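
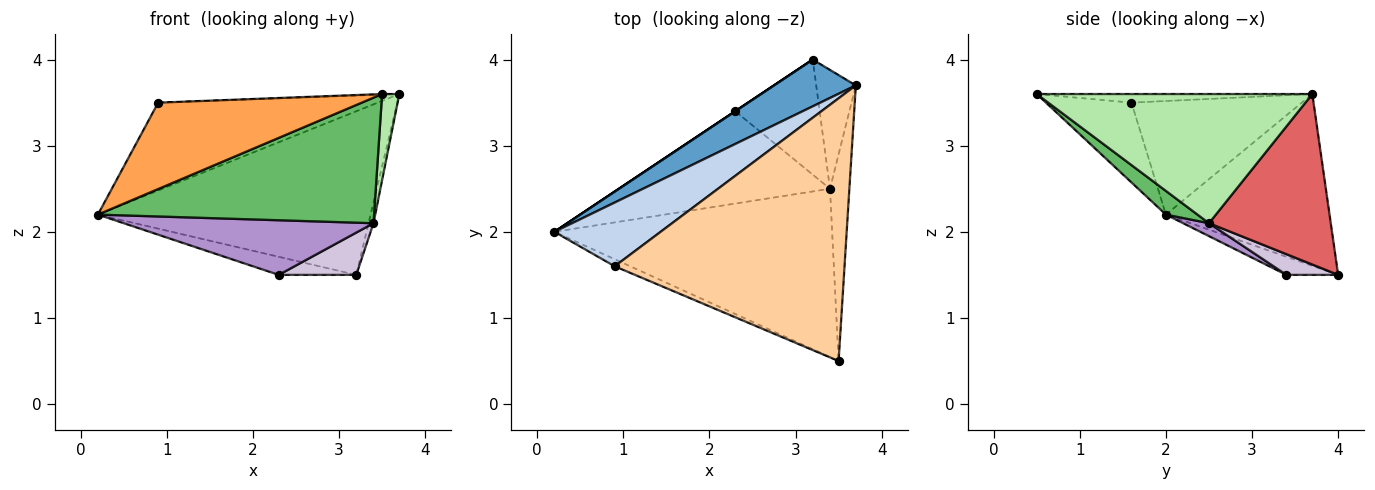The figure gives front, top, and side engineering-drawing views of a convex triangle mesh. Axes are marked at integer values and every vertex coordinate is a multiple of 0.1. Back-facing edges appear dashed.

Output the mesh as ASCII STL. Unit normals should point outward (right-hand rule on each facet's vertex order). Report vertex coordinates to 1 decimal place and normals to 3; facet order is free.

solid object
 facet normal -0.500 0.833 0.238
  outer loop
   vertex 3.2 4.0 1.5
   vertex 0.2 2.0 2.2
   vertex 3.7 3.7 3.6
  endloop
 endfacet
 facet normal -0.532 0.685 0.497
  outer loop
   vertex 0.9 1.6 3.5
   vertex 3.7 3.7 3.6
   vertex 0.2 2.0 2.2
  endloop
 endfacet
 facet normal -0.386 -0.919 -0.075
  outer loop
   vertex 0.9 1.6 3.5
   vertex 0.2 2.0 2.2
   vertex 3.5 0.5 3.6
  endloop
 endfacet
 facet normal -0.037 0.002 0.999
  outer loop
   vertex 0.9 1.6 3.5
   vertex 3.5 0.5 3.6
   vertex 3.7 3.7 3.6
  endloop
 endfacet
 facet normal 0.068 -0.596 -0.800
  outer loop
   vertex 3.4 2.5 2.1
   vertex 3.5 0.5 3.6
   vertex 0.2 2.0 2.2
  endloop
 endfacet
 facet normal 0.987 -0.062 -0.148
  outer loop
   vertex 3.4 2.5 2.1
   vertex 3.7 3.7 3.6
   vertex 3.5 0.5 3.6
  endloop
 endfacet
 facet normal 0.973 0.039 -0.226
  outer loop
   vertex 3.4 2.5 2.1
   vertex 3.2 4.0 1.5
   vertex 3.7 3.7 3.6
  endloop
 endfacet
 facet normal -0.555 0.832 0.000
  outer loop
   vertex 2.3 3.4 1.5
   vertex 0.2 2.0 2.2
   vertex 3.2 4.0 1.5
  endloop
 endfacet
 facet normal 0.053 -0.509 -0.859
  outer loop
   vertex 2.3 3.4 1.5
   vertex 3.4 2.5 2.1
   vertex 0.2 2.0 2.2
  endloop
 endfacet
 facet normal 0.224 -0.336 -0.915
  outer loop
   vertex 2.3 3.4 1.5
   vertex 3.2 4.0 1.5
   vertex 3.4 2.5 2.1
  endloop
 endfacet
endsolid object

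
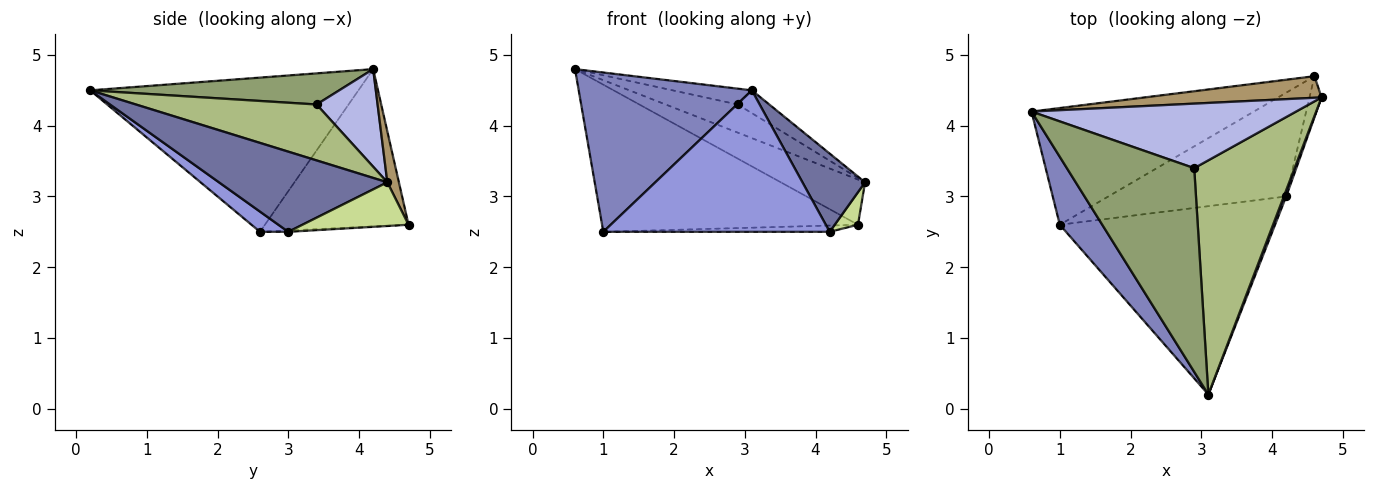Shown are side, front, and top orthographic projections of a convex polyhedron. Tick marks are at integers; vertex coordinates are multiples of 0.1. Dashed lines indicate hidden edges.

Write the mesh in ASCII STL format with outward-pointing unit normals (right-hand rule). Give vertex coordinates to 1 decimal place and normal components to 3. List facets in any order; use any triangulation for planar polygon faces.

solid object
 facet normal 0.937 -0.348 0.028
  outer loop
   vertex 4.2 3.0 2.5
   vertex 4.7 4.4 3.2
   vertex 3.1 0.2 4.5
  endloop
 endfacet
 facet normal -0.819 -0.528 0.225
  outer loop
   vertex 1.0 2.6 2.5
   vertex 3.1 0.2 4.5
   vertex 0.6 4.2 4.8
  endloop
 endfacet
 facet normal 0.075 -0.599 -0.797
  outer loop
   vertex 1.0 2.6 2.5
   vertex 4.2 3.0 2.5
   vertex 3.1 0.2 4.5
  endloop
 endfacet
 facet normal 0.320 0.378 0.868
  outer loop
   vertex 2.9 3.4 4.3
   vertex 4.7 4.4 3.2
   vertex 0.6 4.2 4.8
  endloop
 endfacet
 facet normal 0.237 0.075 0.969
  outer loop
   vertex 2.9 3.4 4.3
   vertex 0.6 4.2 4.8
   vertex 3.1 0.2 4.5
  endloop
 endfacet
 facet normal 0.485 0.085 0.870
  outer loop
   vertex 2.9 3.4 4.3
   vertex 3.1 0.2 4.5
   vertex 4.7 4.4 3.2
  endloop
 endfacet
 facet normal 0.943 -0.207 -0.260
  outer loop
   vertex 4.6 4.7 2.6
   vertex 4.7 4.4 3.2
   vertex 4.2 3.0 2.5
  endloop
 endfacet
 facet normal -0.008 0.060 -0.998
  outer loop
   vertex 4.6 4.7 2.6
   vertex 4.2 3.0 2.5
   vertex 1.0 2.6 2.5
  endloop
 endfacet
 facet normal 0.123 0.896 0.427
  outer loop
   vertex 4.6 4.7 2.6
   vertex 0.6 4.2 4.8
   vertex 4.7 4.4 3.2
  endloop
 endfacet
 facet normal -0.403 0.717 -0.569
  outer loop
   vertex 4.6 4.7 2.6
   vertex 1.0 2.6 2.5
   vertex 0.6 4.2 4.8
  endloop
 endfacet
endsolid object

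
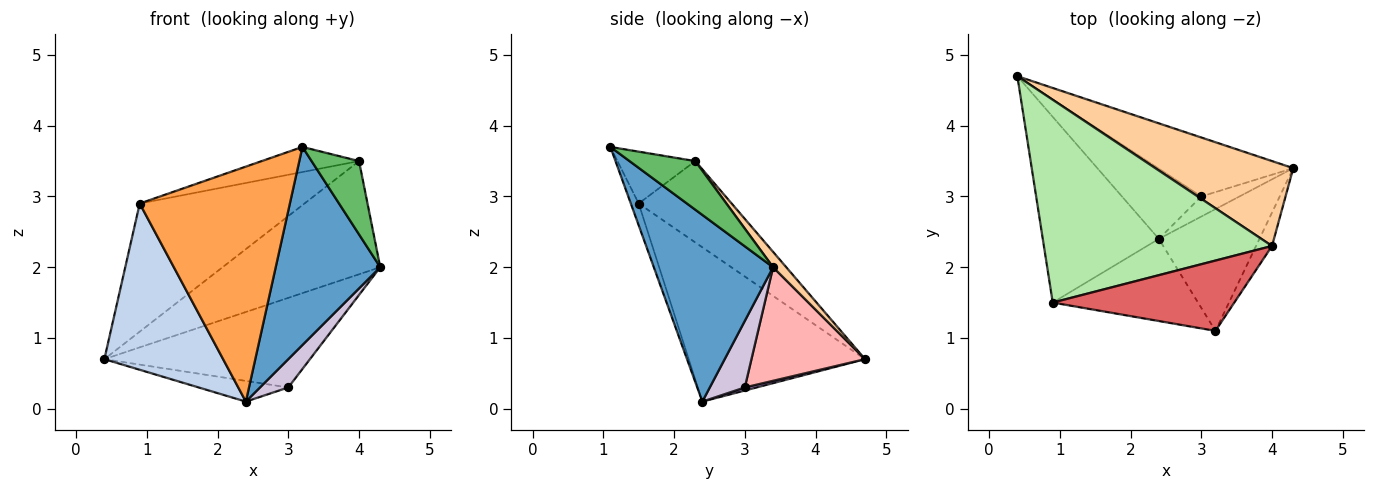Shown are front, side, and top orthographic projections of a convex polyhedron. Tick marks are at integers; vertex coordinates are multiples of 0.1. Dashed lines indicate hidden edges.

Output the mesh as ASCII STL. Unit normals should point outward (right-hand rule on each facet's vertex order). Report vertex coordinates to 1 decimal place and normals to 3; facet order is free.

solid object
 facet normal 0.697 -0.611 -0.375
  outer loop
   vertex 2.4 2.4 0.1
   vertex 4.3 3.4 2.0
   vertex 3.2 1.1 3.7
  endloop
 endfacet
 facet normal -0.704 -0.474 -0.529
  outer loop
   vertex 0.9 1.5 2.9
   vertex 0.4 4.7 0.7
   vertex 2.4 2.4 0.1
  endloop
 endfacet
 facet normal -0.049 -0.943 -0.330
  outer loop
   vertex 0.9 1.5 2.9
   vertex 2.4 2.4 0.1
   vertex 3.2 1.1 3.7
  endloop
 endfacet
 facet normal 0.067 0.798 0.599
  outer loop
   vertex 4.0 2.3 3.5
   vertex 4.3 3.4 2.0
   vertex 0.4 4.7 0.7
  endloop
 endfacet
 facet normal 0.784 -0.565 -0.258
  outer loop
   vertex 4.0 2.3 3.5
   vertex 3.2 1.1 3.7
   vertex 4.3 3.4 2.0
  endloop
 endfacet
 facet normal -0.289 0.511 0.809
  outer loop
   vertex 4.0 2.3 3.5
   vertex 0.4 4.7 0.7
   vertex 0.9 1.5 2.9
  endloop
 endfacet
 facet normal -0.260 0.325 0.909
  outer loop
   vertex 4.0 2.3 3.5
   vertex 0.9 1.5 2.9
   vertex 3.2 1.1 3.7
  endloop
 endfacet
 facet normal 0.419 0.758 -0.499
  outer loop
   vertex 3.0 3.0 0.3
   vertex 0.4 4.7 0.7
   vertex 4.3 3.4 2.0
  endloop
 endfacet
 facet normal 0.037 0.282 -0.959
  outer loop
   vertex 3.0 3.0 0.3
   vertex 2.4 2.4 0.1
   vertex 0.4 4.7 0.7
  endloop
 endfacet
 facet normal 0.710 -0.574 -0.408
  outer loop
   vertex 3.0 3.0 0.3
   vertex 4.3 3.4 2.0
   vertex 2.4 2.4 0.1
  endloop
 endfacet
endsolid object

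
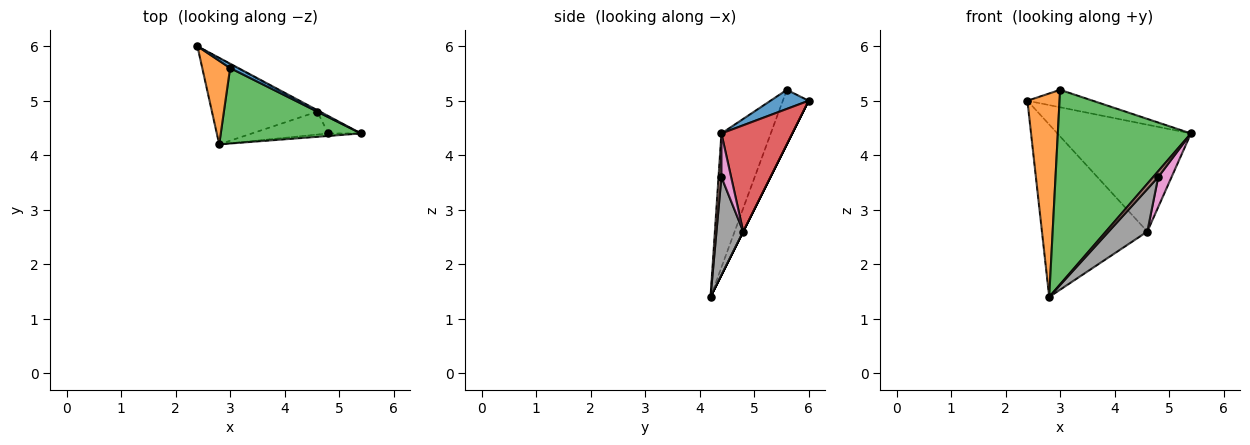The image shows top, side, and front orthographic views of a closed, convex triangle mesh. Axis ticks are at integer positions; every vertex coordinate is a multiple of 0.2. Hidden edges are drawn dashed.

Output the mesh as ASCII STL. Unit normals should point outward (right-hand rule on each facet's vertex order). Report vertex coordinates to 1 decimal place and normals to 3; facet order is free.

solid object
 facet normal 0.493 0.844 0.211
  outer loop
   vertex 3.0 5.6 5.2
   vertex 5.4 4.4 4.4
   vertex 2.4 6.0 5.0
  endloop
 endfacet
 facet normal -0.597 -0.742 0.305
  outer loop
   vertex 3.0 5.6 5.2
   vertex 2.4 6.0 5.0
   vertex 2.8 4.2 1.4
  endloop
 endfacet
 facet normal -0.327 -0.881 0.342
  outer loop
   vertex 3.0 5.6 5.2
   vertex 2.8 4.2 1.4
   vertex 5.4 4.4 4.4
  endloop
 endfacet
 facet normal 0.469 0.883 -0.012
  outer loop
   vertex 4.6 4.8 2.6
   vertex 2.4 6.0 5.0
   vertex 5.4 4.4 4.4
  endloop
 endfacet
 facet normal 0.000 0.894 -0.447
  outer loop
   vertex 4.6 4.8 2.6
   vertex 2.8 4.2 1.4
   vertex 2.4 6.0 5.0
  endloop
 endfacet
 facet normal 0.465 -0.814 -0.349
  outer loop
   vertex 4.8 4.4 3.6
   vertex 5.4 4.4 4.4
   vertex 2.8 4.2 1.4
  endloop
 endfacet
 facet normal 0.538 -0.740 -0.404
  outer loop
   vertex 4.8 4.4 3.6
   vertex 4.6 4.8 2.6
   vertex 5.4 4.4 4.4
  endloop
 endfacet
 facet normal 0.520 -0.752 -0.405
  outer loop
   vertex 4.8 4.4 3.6
   vertex 2.8 4.2 1.4
   vertex 4.6 4.8 2.6
  endloop
 endfacet
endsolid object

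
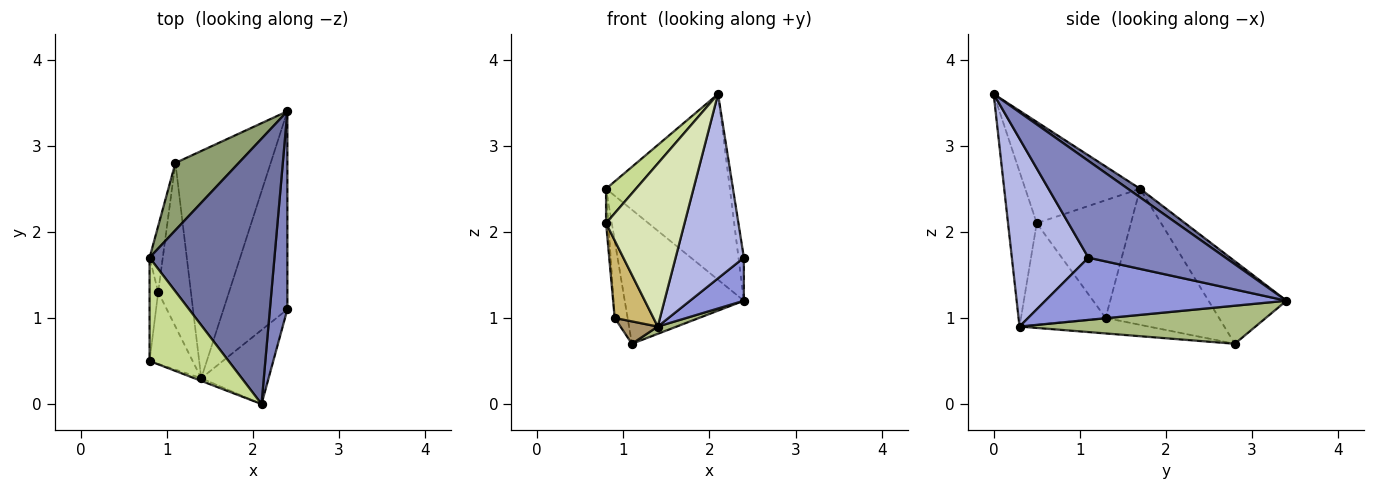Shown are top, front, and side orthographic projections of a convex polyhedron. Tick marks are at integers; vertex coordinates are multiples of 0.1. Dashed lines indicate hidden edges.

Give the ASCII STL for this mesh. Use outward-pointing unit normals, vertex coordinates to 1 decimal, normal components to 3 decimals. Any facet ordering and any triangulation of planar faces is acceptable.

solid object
 facet normal 0.056 0.572 0.818
  outer loop
   vertex 2.1 0.0 3.6
   vertex 2.4 3.4 1.2
   vertex 0.8 1.7 2.5
  endloop
 endfacet
 facet normal 0.983 0.039 0.178
  outer loop
   vertex 2.1 0.0 3.6
   vertex 2.4 1.1 1.7
   vertex 2.4 3.4 1.2
  endloop
 endfacet
 facet normal 0.689 -0.154 -0.708
  outer loop
   vertex 1.4 0.3 0.9
   vertex 2.4 3.4 1.2
   vertex 2.4 1.1 1.7
  endloop
 endfacet
 facet normal 0.721 -0.643 -0.258
  outer loop
   vertex 1.4 0.3 0.9
   vertex 2.4 1.1 1.7
   vertex 2.1 0.0 3.6
  endloop
 endfacet
 facet normal -0.505 0.771 0.387
  outer loop
   vertex 1.1 2.8 0.7
   vertex 0.8 1.7 2.5
   vertex 2.4 3.4 1.2
  endloop
 endfacet
 facet normal 0.371 -0.030 -0.928
  outer loop
   vertex 1.1 2.8 0.7
   vertex 2.4 3.4 1.2
   vertex 1.4 0.3 0.9
  endloop
 endfacet
 facet normal -0.772 -0.201 0.603
  outer loop
   vertex 0.8 0.5 2.1
   vertex 2.1 0.0 3.6
   vertex 0.8 1.7 2.5
  endloop
 endfacet
 facet normal -0.344 -0.939 -0.015
  outer loop
   vertex 0.8 0.5 2.1
   vertex 1.4 0.3 0.9
   vertex 2.1 0.0 3.6
  endloop
 endfacet
 facet normal -0.425 -0.123 -0.897
  outer loop
   vertex 0.9 1.3 1.0
   vertex 1.1 2.8 0.7
   vertex 1.4 0.3 0.9
  endloop
 endfacet
 facet normal -0.849 -0.388 -0.360
  outer loop
   vertex 0.9 1.3 1.0
   vertex 1.4 0.3 0.9
   vertex 0.8 0.5 2.1
  endloop
 endfacet
 facet normal -0.989 0.113 -0.096
  outer loop
   vertex 0.9 1.3 1.0
   vertex 0.8 1.7 2.5
   vertex 1.1 2.8 0.7
  endloop
 endfacet
 facet normal -0.997 0.024 -0.073
  outer loop
   vertex 0.9 1.3 1.0
   vertex 0.8 0.5 2.1
   vertex 0.8 1.7 2.5
  endloop
 endfacet
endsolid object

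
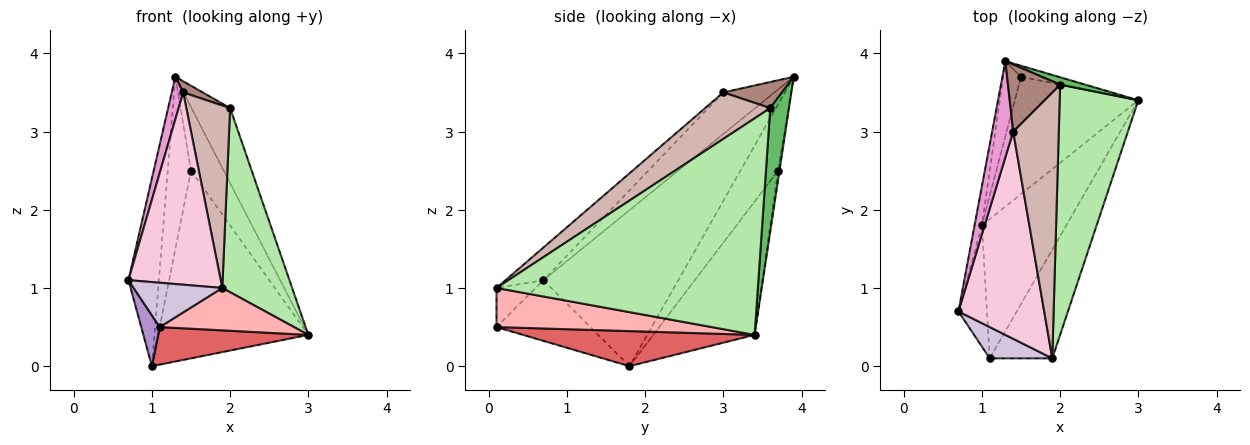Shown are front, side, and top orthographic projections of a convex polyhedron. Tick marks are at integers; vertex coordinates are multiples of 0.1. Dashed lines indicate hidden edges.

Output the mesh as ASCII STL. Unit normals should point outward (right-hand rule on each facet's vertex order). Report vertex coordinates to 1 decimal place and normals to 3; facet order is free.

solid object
 facet normal -0.974 0.220 -0.046
  outer loop
   vertex 1.0 1.8 0.0
   vertex 0.7 0.7 1.1
   vertex 1.3 3.9 3.7
  endloop
 endfacet
 facet normal -0.043 0.984 -0.171
  outer loop
   vertex 1.5 3.7 2.5
   vertex 1.3 3.9 3.7
   vertex 3.0 3.4 0.4
  endloop
 endfacet
 facet normal -0.497 0.736 -0.460
  outer loop
   vertex 1.5 3.7 2.5
   vertex 3.0 3.4 0.4
   vertex 1.0 1.8 0.0
  endloop
 endfacet
 facet normal -0.829 0.512 -0.224
  outer loop
   vertex 1.5 3.7 2.5
   vertex 1.0 1.8 0.0
   vertex 1.3 3.9 3.7
  endloop
 endfacet
 facet normal 0.434 0.896 0.088
  outer loop
   vertex 2.0 3.6 3.3
   vertex 3.0 3.4 0.4
   vertex 1.3 3.9 3.7
  endloop
 endfacet
 facet normal 0.912 -0.244 0.331
  outer loop
   vertex 2.0 3.6 3.3
   vertex 1.9 0.1 1.0
   vertex 3.0 3.4 0.4
  endloop
 endfacet
 facet normal 0.373 -0.242 -0.896
  outer loop
   vertex 1.1 0.1 0.5
   vertex 1.0 1.8 0.0
   vertex 3.0 3.4 0.4
  endloop
 endfacet
 facet normal 0.503 -0.314 -0.805
  outer loop
   vertex 1.1 0.1 0.5
   vertex 3.0 3.4 0.4
   vertex 1.9 0.1 1.0
  endloop
 endfacet
 facet normal -0.891 -0.176 -0.419
  outer loop
   vertex 1.1 0.1 0.5
   vertex 0.7 0.7 1.1
   vertex 1.0 1.8 0.0
  endloop
 endfacet
 facet normal -0.339 -0.769 0.543
  outer loop
   vertex 1.1 0.1 0.5
   vertex 1.9 0.1 1.0
   vertex 0.7 0.7 1.1
  endloop
 endfacet
 facet normal 0.442 -0.147 0.885
  outer loop
   vertex 1.4 3.0 3.5
   vertex 2.0 3.6 3.3
   vertex 1.3 3.9 3.7
  endloop
 endfacet
 facet normal 0.643 -0.433 0.631
  outer loop
   vertex 1.4 3.0 3.5
   vertex 1.9 0.1 1.0
   vertex 2.0 3.6 3.3
  endloop
 endfacet
 facet normal -0.875 -0.196 0.443
  outer loop
   vertex 1.4 3.0 3.5
   vertex 1.3 3.9 3.7
   vertex 0.7 0.7 1.1
  endloop
 endfacet
 facet normal -0.269 -0.655 0.706
  outer loop
   vertex 1.4 3.0 3.5
   vertex 0.7 0.7 1.1
   vertex 1.9 0.1 1.0
  endloop
 endfacet
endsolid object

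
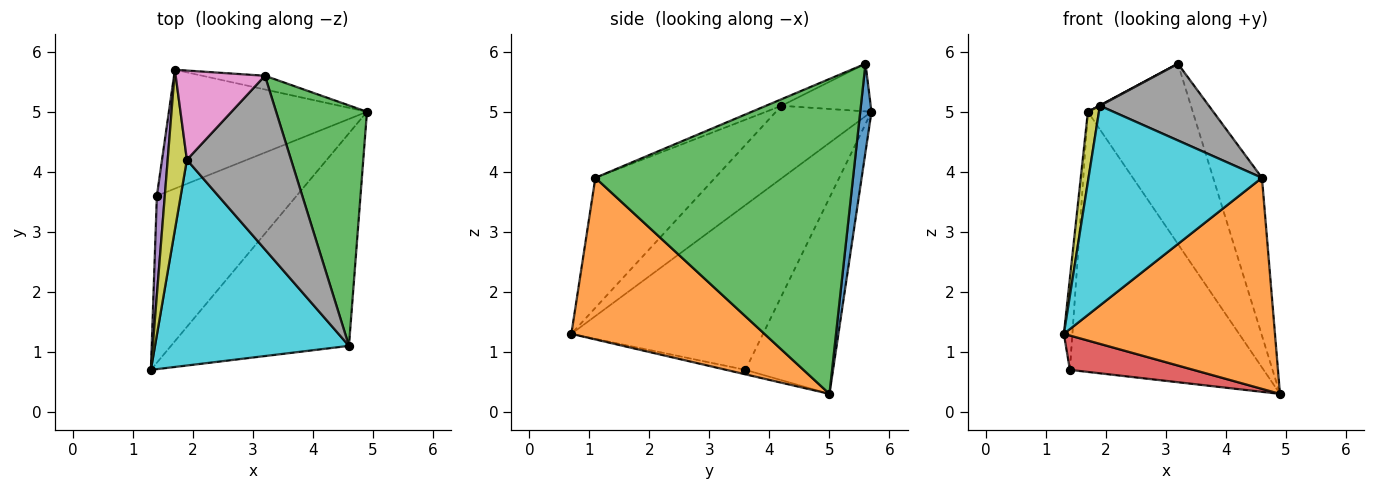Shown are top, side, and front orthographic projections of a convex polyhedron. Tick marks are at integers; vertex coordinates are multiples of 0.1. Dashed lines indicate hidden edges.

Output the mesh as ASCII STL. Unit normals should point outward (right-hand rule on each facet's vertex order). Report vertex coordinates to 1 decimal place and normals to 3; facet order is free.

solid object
 facet normal 0.106 0.991 -0.075
  outer loop
   vertex 3.2 5.6 5.8
   vertex 4.9 5.0 0.3
   vertex 1.7 5.7 5.0
  endloop
 endfacet
 facet normal 0.542 -0.592 -0.596
  outer loop
   vertex 4.6 1.1 3.9
   vertex 1.3 0.7 1.3
   vertex 4.9 5.0 0.3
  endloop
 endfacet
 facet normal 0.945 0.179 0.273
  outer loop
   vertex 4.6 1.1 3.9
   vertex 4.9 5.0 0.3
   vertex 3.2 5.6 5.8
  endloop
 endfacet
 facet normal -0.031 -0.201 -0.979
  outer loop
   vertex 1.4 3.6 0.7
   vertex 4.9 5.0 0.3
   vertex 1.3 0.7 1.3
  endloop
 endfacet
 facet normal -0.998 0.044 0.048
  outer loop
   vertex 1.4 3.6 0.7
   vertex 1.3 0.7 1.3
   vertex 1.7 5.7 5.0
  endloop
 endfacet
 facet normal -0.380 0.841 -0.384
  outer loop
   vertex 1.4 3.6 0.7
   vertex 1.7 5.7 5.0
   vertex 4.9 5.0 0.3
  endloop
 endfacet
 facet normal -0.471 -0.004 0.882
  outer loop
   vertex 1.9 4.2 5.1
   vertex 3.2 5.6 5.8
   vertex 1.7 5.7 5.0
  endloop
 endfacet
 facet normal -0.057 -0.403 0.913
  outer loop
   vertex 1.9 4.2 5.1
   vertex 4.6 1.1 3.9
   vertex 3.2 5.6 5.8
  endloop
 endfacet
 facet normal -0.961 -0.111 0.254
  outer loop
   vertex 1.9 4.2 5.1
   vertex 1.7 5.7 5.0
   vertex 1.3 0.7 1.3
  endloop
 endfacet
 facet normal -0.433 -0.628 0.647
  outer loop
   vertex 1.9 4.2 5.1
   vertex 1.3 0.7 1.3
   vertex 4.6 1.1 3.9
  endloop
 endfacet
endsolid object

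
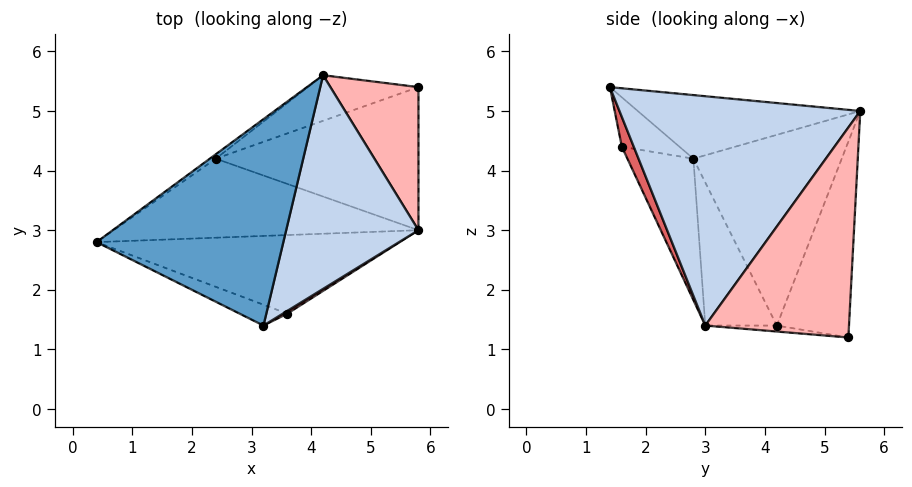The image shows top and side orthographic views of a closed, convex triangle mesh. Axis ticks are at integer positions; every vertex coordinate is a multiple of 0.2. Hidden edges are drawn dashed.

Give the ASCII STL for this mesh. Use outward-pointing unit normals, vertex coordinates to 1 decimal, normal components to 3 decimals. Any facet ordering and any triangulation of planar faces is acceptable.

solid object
 facet normal -0.318 0.165 0.934
  outer loop
   vertex 3.2 1.4 5.4
   vertex 4.2 5.6 5.0
   vertex 0.4 2.8 4.2
  endloop
 endfacet
 facet normal 0.856 -0.157 0.493
  outer loop
   vertex 3.2 1.4 5.4
   vertex 5.8 3.0 1.4
   vertex 4.2 5.6 5.0
  endloop
 endfacet
 facet normal -0.271 -0.769 -0.579
  outer loop
   vertex 2.4 4.2 1.4
   vertex 5.8 3.0 1.4
   vertex 0.4 2.8 4.2
  endloop
 endfacet
 facet normal -0.591 0.807 -0.018
  outer loop
   vertex 2.4 4.2 1.4
   vertex 0.4 2.8 4.2
   vertex 4.2 5.6 5.0
  endloop
 endfacet
 facet normal -0.260 -0.788 -0.559
  outer loop
   vertex 3.6 1.6 4.4
   vertex 0.4 2.8 4.2
   vertex 5.8 3.0 1.4
  endloop
 endfacet
 facet normal -0.317 -0.897 -0.306
  outer loop
   vertex 3.6 1.6 4.4
   vertex 3.2 1.4 5.4
   vertex 0.4 2.8 4.2
  endloop
 endfacet
 facet normal 0.622 -0.777 0.093
  outer loop
   vertex 3.6 1.6 4.4
   vertex 5.8 3.0 1.4
   vertex 3.2 1.4 5.4
  endloop
 endfacet
 facet normal 0.922 0.032 0.386
  outer loop
   vertex 5.8 5.4 1.2
   vertex 4.2 5.6 5.0
   vertex 5.8 3.0 1.4
  endloop
 endfacet
 facet normal -0.029 -0.083 -0.996
  outer loop
   vertex 5.8 5.4 1.2
   vertex 5.8 3.0 1.4
   vertex 2.4 4.2 1.4
  endloop
 endfacet
 facet normal -0.337 0.922 -0.190
  outer loop
   vertex 5.8 5.4 1.2
   vertex 2.4 4.2 1.4
   vertex 4.2 5.6 5.0
  endloop
 endfacet
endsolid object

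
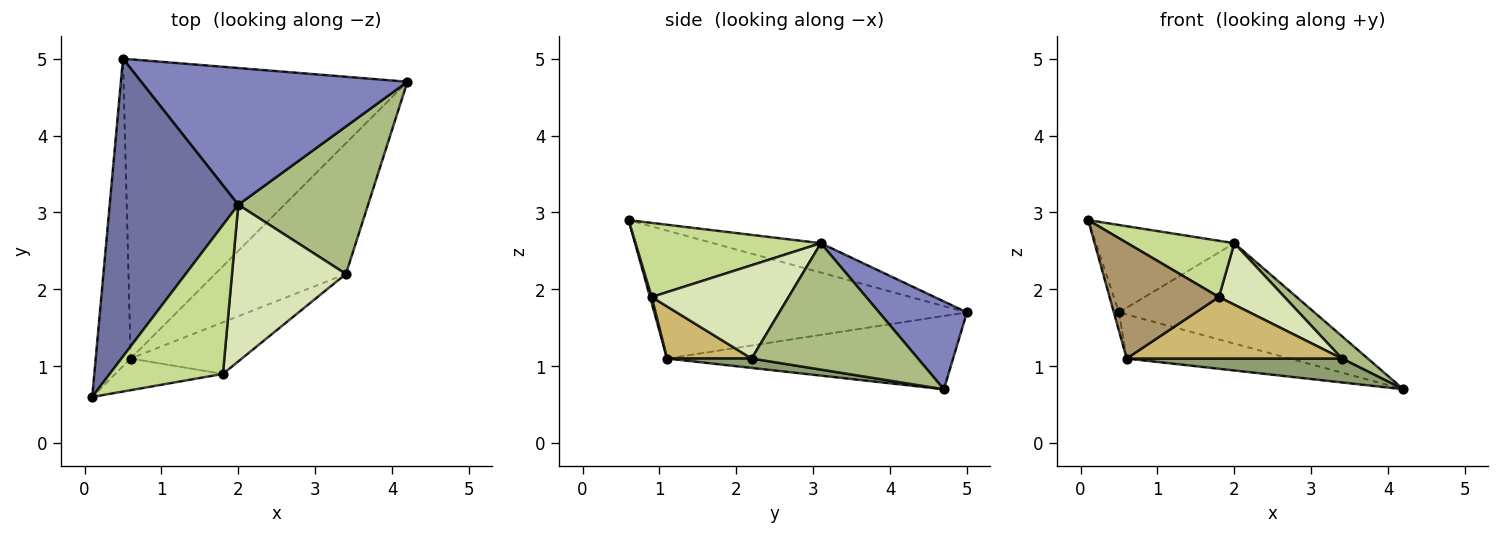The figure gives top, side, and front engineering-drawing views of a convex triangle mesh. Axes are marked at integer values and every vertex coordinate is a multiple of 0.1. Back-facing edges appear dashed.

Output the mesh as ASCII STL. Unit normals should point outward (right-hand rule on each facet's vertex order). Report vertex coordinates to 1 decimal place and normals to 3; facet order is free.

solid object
 facet normal -0.214 0.275 0.937
  outer loop
   vertex 2.0 3.1 2.6
   vertex 0.5 5.0 1.7
   vertex 0.1 0.6 2.9
  endloop
 endfacet
 facet normal 0.257 0.572 0.779
  outer loop
   vertex 2.0 3.1 2.6
   vertex 4.2 4.7 0.7
   vertex 0.5 5.0 1.7
  endloop
 endfacet
 facet normal -0.965 0.016 -0.264
  outer loop
   vertex 0.6 1.1 1.1
   vertex 0.1 0.6 2.9
   vertex 0.5 5.0 1.7
  endloop
 endfacet
 facet normal -0.248 0.141 -0.959
  outer loop
   vertex 0.6 1.1 1.1
   vertex 0.5 5.0 1.7
   vertex 4.2 4.7 0.7
  endloop
 endfacet
 facet normal 0.071 -0.180 -0.981
  outer loop
   vertex 3.4 2.2 1.1
   vertex 0.6 1.1 1.1
   vertex 4.2 4.7 0.7
  endloop
 endfacet
 facet normal 0.694 -0.108 0.712
  outer loop
   vertex 3.4 2.2 1.1
   vertex 4.2 4.7 0.7
   vertex 2.0 3.1 2.6
  endloop
 endfacet
 facet normal 0.522 -0.301 0.798
  outer loop
   vertex 1.8 0.9 1.9
   vertex 2.0 3.1 2.6
   vertex 0.1 0.6 2.9
  endloop
 endfacet
 facet normal 0.606 -0.291 0.740
  outer loop
   vertex 1.8 0.9 1.9
   vertex 3.4 2.2 1.1
   vertex 2.0 3.1 2.6
  endloop
 endfacet
 facet normal 0.015 -0.964 -0.264
  outer loop
   vertex 1.8 0.9 1.9
   vertex 0.1 0.6 2.9
   vertex 0.6 1.1 1.1
  endloop
 endfacet
 facet normal 0.288 -0.733 -0.616
  outer loop
   vertex 1.8 0.9 1.9
   vertex 0.6 1.1 1.1
   vertex 3.4 2.2 1.1
  endloop
 endfacet
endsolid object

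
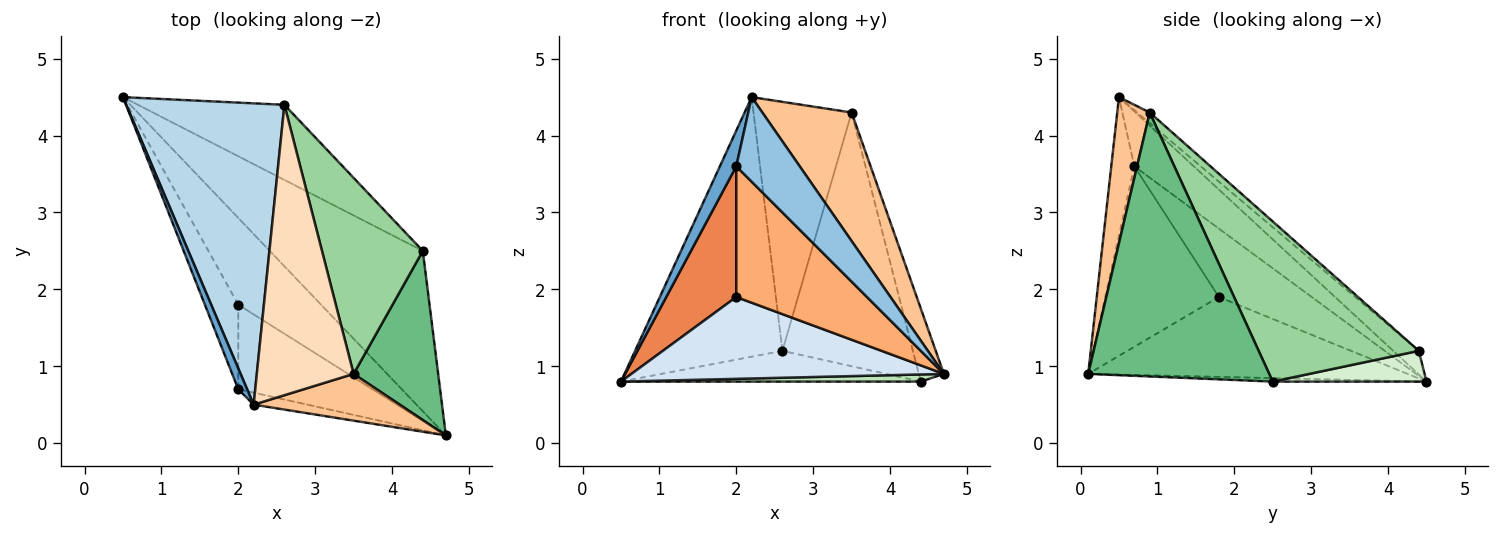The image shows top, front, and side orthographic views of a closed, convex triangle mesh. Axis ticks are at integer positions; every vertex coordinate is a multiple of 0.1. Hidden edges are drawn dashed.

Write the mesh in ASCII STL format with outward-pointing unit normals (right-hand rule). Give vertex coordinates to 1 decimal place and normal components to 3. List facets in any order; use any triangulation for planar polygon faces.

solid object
 facet normal -0.953 -0.263 0.153
  outer loop
   vertex 2.0 0.7 3.6
   vertex 2.2 0.5 4.5
   vertex 0.5 4.5 0.8
  endloop
 endfacet
 facet normal -0.339 -0.932 -0.132
  outer loop
   vertex 2.0 0.7 3.6
   vertex 4.7 0.1 0.9
   vertex 2.2 0.5 4.5
  endloop
 endfacet
 facet normal -0.113 0.649 0.753
  outer loop
   vertex 2.6 4.4 1.2
   vertex 0.5 4.5 0.8
   vertex 2.2 0.5 4.5
  endloop
 endfacet
 facet normal -0.574 -0.562 -0.596
  outer loop
   vertex 2.0 1.8 1.9
   vertex 0.5 4.5 0.8
   vertex 4.7 0.1 0.9
  endloop
 endfacet
 facet normal -0.744 -0.561 -0.363
  outer loop
   vertex 2.0 1.8 1.9
   vertex 2.0 0.7 3.6
   vertex 0.5 4.5 0.8
  endloop
 endfacet
 facet normal -0.590 -0.678 -0.439
  outer loop
   vertex 2.0 1.8 1.9
   vertex 4.7 0.1 0.9
   vertex 2.0 0.7 3.6
  endloop
 endfacet
 facet normal 0.323 -0.889 0.323
  outer loop
   vertex 3.5 0.9 4.3
   vertex 2.2 0.5 4.5
   vertex 4.7 0.1 0.9
  endloop
 endfacet
 facet normal -0.083 0.649 0.757
  outer loop
   vertex 3.5 0.9 4.3
   vertex 2.6 4.4 1.2
   vertex 2.2 0.5 4.5
  endloop
 endfacet
 facet normal 0.944 0.131 0.302
  outer loop
   vertex 4.4 2.5 0.8
   vertex 3.5 0.9 4.3
   vertex 4.7 0.1 0.9
  endloop
 endfacet
 facet normal 0.697 0.568 0.439
  outer loop
   vertex 4.4 2.5 0.8
   vertex 2.6 4.4 1.2
   vertex 3.5 0.9 4.3
  endloop
 endfacet
 facet normal -0.023 -0.044 -0.999
  outer loop
   vertex 4.4 2.5 0.8
   vertex 4.7 0.1 0.9
   vertex 0.5 4.5 0.8
  endloop
 endfacet
 facet normal 0.191 0.372 -0.908
  outer loop
   vertex 4.4 2.5 0.8
   vertex 0.5 4.5 0.8
   vertex 2.6 4.4 1.2
  endloop
 endfacet
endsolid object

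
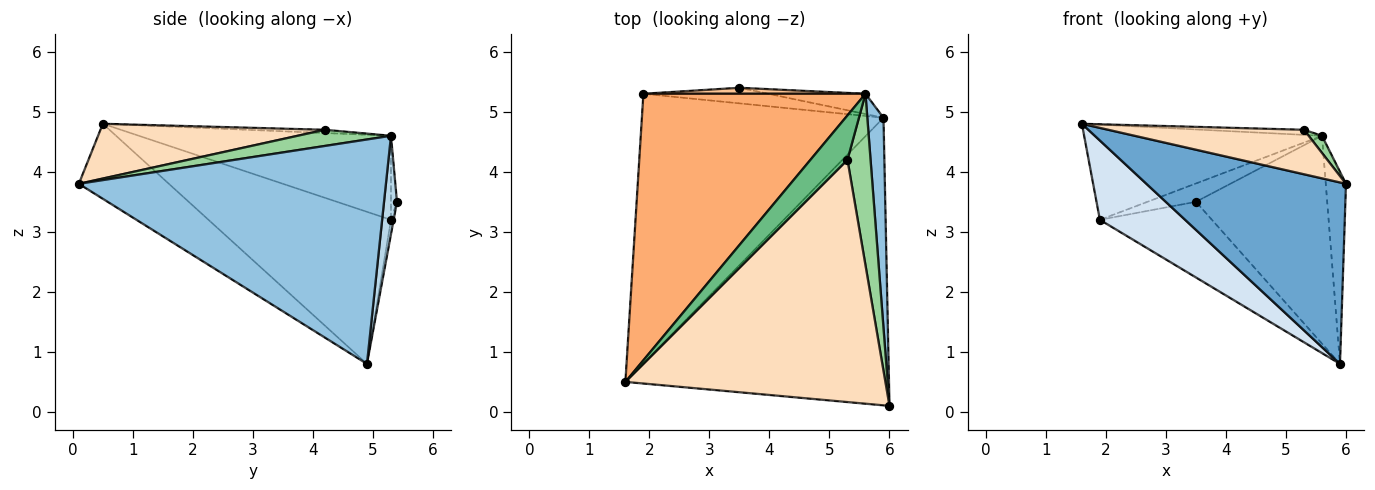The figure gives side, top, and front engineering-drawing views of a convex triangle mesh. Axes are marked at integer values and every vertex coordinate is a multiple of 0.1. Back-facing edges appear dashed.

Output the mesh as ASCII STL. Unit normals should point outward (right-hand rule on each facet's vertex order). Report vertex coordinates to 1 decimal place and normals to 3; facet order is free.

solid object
 facet normal -0.234 -0.519 -0.822
  outer loop
   vertex 5.9 4.9 0.8
   vertex 6.0 0.1 3.8
   vertex 1.6 0.5 4.8
  endloop
 endfacet
 facet normal 0.995 0.066 0.072
  outer loop
   vertex 5.6 5.3 4.6
   vertex 6.0 0.1 3.8
   vertex 5.9 4.9 0.8
  endloop
 endfacet
 facet normal 0.098 0.991 -0.097
  outer loop
   vertex 5.6 5.3 4.6
   vertex 5.9 4.9 0.8
   vertex 3.5 5.4 3.5
  endloop
 endfacet
 facet normal -0.517 -0.241 -0.821
  outer loop
   vertex 1.9 5.3 3.2
   vertex 5.9 4.9 0.8
   vertex 1.6 0.5 4.8
  endloop
 endfacet
 facet normal -0.023 0.979 -0.202
  outer loop
   vertex 1.9 5.3 3.2
   vertex 3.5 5.4 3.5
   vertex 5.9 4.9 0.8
  endloop
 endfacet
 facet normal -0.336 0.317 0.887
  outer loop
   vertex 1.9 5.3 3.2
   vertex 1.6 0.5 4.8
   vertex 5.6 5.3 4.6
  endloop
 endfacet
 facet normal -0.117 0.944 0.309
  outer loop
   vertex 1.9 5.3 3.2
   vertex 5.6 5.3 4.6
   vertex 3.5 5.4 3.5
  endloop
 endfacet
 facet normal 0.203 -0.177 0.963
  outer loop
   vertex 5.3 4.2 4.7
   vertex 1.6 0.5 4.8
   vertex 6.0 0.1 3.8
  endloop
 endfacet
 facet normal -0.087 0.114 0.990
  outer loop
   vertex 5.3 4.2 4.7
   vertex 5.6 5.3 4.6
   vertex 1.6 0.5 4.8
  endloop
 endfacet
 facet normal 0.572 -0.082 0.816
  outer loop
   vertex 5.3 4.2 4.7
   vertex 6.0 0.1 3.8
   vertex 5.6 5.3 4.6
  endloop
 endfacet
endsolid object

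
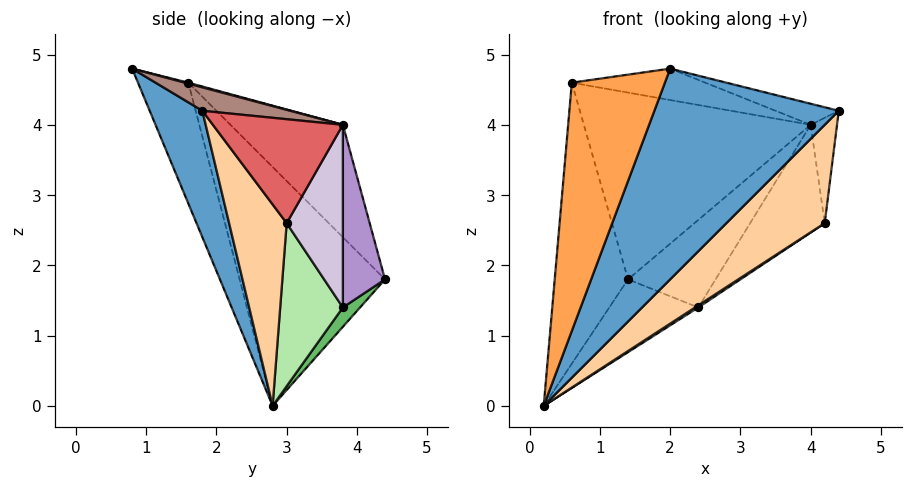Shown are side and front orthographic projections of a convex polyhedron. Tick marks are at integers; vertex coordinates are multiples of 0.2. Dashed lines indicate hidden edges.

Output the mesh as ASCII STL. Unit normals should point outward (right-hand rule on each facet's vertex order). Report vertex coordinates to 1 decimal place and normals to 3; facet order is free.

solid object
 facet normal 0.245 -0.859 -0.450
  outer loop
   vertex 2.0 0.8 4.8
   vertex 0.2 2.8 0.0
   vertex 4.4 1.8 4.2
  endloop
 endfacet
 facet normal -0.876 0.442 0.191
  outer loop
   vertex 0.6 1.6 4.6
   vertex 1.4 4.4 1.8
   vertex 0.2 2.8 0.0
  endloop
 endfacet
 facet normal -0.468 -0.864 -0.185
  outer loop
   vertex 0.6 1.6 4.6
   vertex 0.2 2.8 0.0
   vertex 2.0 0.8 4.8
  endloop
 endfacet
 facet normal 0.412 -0.704 -0.579
  outer loop
   vertex 4.2 3.0 2.6
   vertex 4.4 1.8 4.2
   vertex 0.2 2.8 0.0
  endloop
 endfacet
 facet normal 0.134 0.695 -0.707
  outer loop
   vertex 2.4 3.8 1.4
   vertex 0.2 2.8 0.0
   vertex 1.4 4.4 1.8
  endloop
 endfacet
 facet normal 0.546 -0.028 -0.837
  outer loop
   vertex 2.4 3.8 1.4
   vertex 4.2 3.0 2.6
   vertex 0.2 2.8 0.0
  endloop
 endfacet
 facet normal 0.980 0.199 0.026
  outer loop
   vertex 4.0 3.8 4.0
   vertex 4.4 1.8 4.2
   vertex 4.2 3.0 2.6
  endloop
 endfacet
 facet normal -0.352 0.710 0.610
  outer loop
   vertex 4.0 3.8 4.0
   vertex 1.4 4.4 1.8
   vertex 0.6 1.6 4.6
  endloop
 endfacet
 facet normal 0.419 0.871 -0.258
  outer loop
   vertex 4.0 3.8 4.0
   vertex 2.4 3.8 1.4
   vertex 1.4 4.4 1.8
  endloop
 endfacet
 facet normal 0.564 0.749 -0.347
  outer loop
   vertex 4.0 3.8 4.0
   vertex 4.2 3.0 2.6
   vertex 2.4 3.8 1.4
  endloop
 endfacet
 facet normal 0.187 0.135 0.973
  outer loop
   vertex 4.0 3.8 4.0
   vertex 2.0 0.8 4.8
   vertex 4.4 1.8 4.2
  endloop
 endfacet
 facet normal 0.007 0.254 0.967
  outer loop
   vertex 4.0 3.8 4.0
   vertex 0.6 1.6 4.6
   vertex 2.0 0.8 4.8
  endloop
 endfacet
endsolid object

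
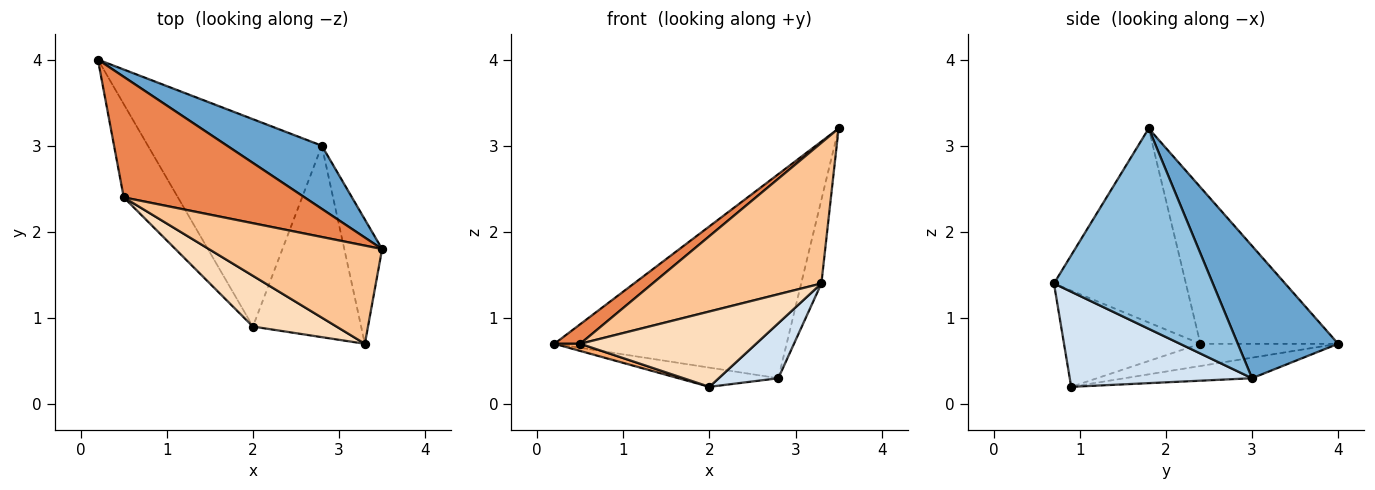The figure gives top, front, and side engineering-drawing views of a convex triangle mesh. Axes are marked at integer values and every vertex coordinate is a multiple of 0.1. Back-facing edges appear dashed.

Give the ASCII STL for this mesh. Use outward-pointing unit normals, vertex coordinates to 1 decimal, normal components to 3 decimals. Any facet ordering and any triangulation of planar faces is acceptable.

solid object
 facet normal 0.382 0.883 0.273
  outer loop
   vertex 2.8 3.0 0.3
   vertex 0.2 4.0 0.7
   vertex 3.5 1.8 3.2
  endloop
 endfacet
 facet normal 0.975 0.124 -0.184
  outer loop
   vertex 2.8 3.0 0.3
   vertex 3.5 1.8 3.2
   vertex 3.3 0.7 1.4
  endloop
 endfacet
 facet normal -0.117 0.092 -0.989
  outer loop
   vertex 2.8 3.0 0.3
   vertex 2.0 0.9 0.2
   vertex 0.2 4.0 0.7
  endloop
 endfacet
 facet normal 0.645 -0.211 -0.734
  outer loop
   vertex 2.8 3.0 0.3
   vertex 3.3 0.7 1.4
   vertex 2.0 0.9 0.2
  endloop
 endfacet
 facet normal -0.650 -0.122 0.750
  outer loop
   vertex 0.5 2.4 0.7
   vertex 3.5 1.8 3.2
   vertex 0.2 4.0 0.7
  endloop
 endfacet
 facet normal -0.379 -0.071 -0.923
  outer loop
   vertex 0.5 2.4 0.7
   vertex 0.2 4.0 0.7
   vertex 2.0 0.9 0.2
  endloop
 endfacet
 facet normal -0.540 -0.690 0.482
  outer loop
   vertex 0.5 2.4 0.7
   vertex 3.3 0.7 1.4
   vertex 3.5 1.8 3.2
  endloop
 endfacet
 facet normal -0.541 -0.698 0.470
  outer loop
   vertex 0.5 2.4 0.7
   vertex 2.0 0.9 0.2
   vertex 3.3 0.7 1.4
  endloop
 endfacet
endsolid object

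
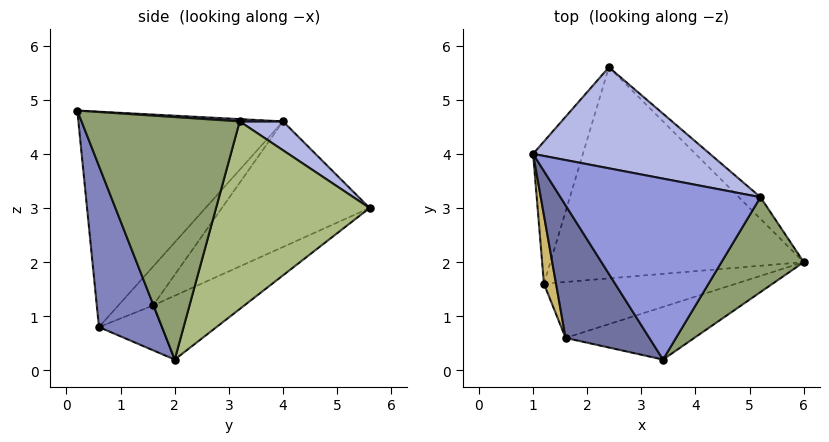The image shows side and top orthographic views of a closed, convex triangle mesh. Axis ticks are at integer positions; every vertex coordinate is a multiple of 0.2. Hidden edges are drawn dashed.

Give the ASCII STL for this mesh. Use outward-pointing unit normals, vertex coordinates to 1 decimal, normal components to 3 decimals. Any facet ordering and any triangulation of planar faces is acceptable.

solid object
 facet normal -0.810 -0.495 0.315
  outer loop
   vertex 1.6 0.6 0.8
   vertex 3.4 0.2 4.8
   vertex 1.0 4.0 4.6
  endloop
 endfacet
 facet normal 0.269 -0.939 -0.215
  outer loop
   vertex 1.6 0.6 0.8
   vertex 6.0 2.0 0.2
   vertex 3.4 0.2 4.8
  endloop
 endfacet
 facet normal 0.011 0.060 0.998
  outer loop
   vertex 5.2 3.2 4.6
   vertex 1.0 4.0 4.6
   vertex 3.4 0.2 4.8
  endloop
 endfacet
 facet normal 0.123 0.646 0.753
  outer loop
   vertex 5.2 3.2 4.6
   vertex 2.4 5.6 3.0
   vertex 1.0 4.0 4.6
  endloop
 endfacet
 facet normal 0.831 -0.480 0.282
  outer loop
   vertex 5.2 3.2 4.6
   vertex 3.4 0.2 4.8
   vertex 6.0 2.0 0.2
  endloop
 endfacet
 facet normal 0.674 0.735 -0.078
  outer loop
   vertex 5.2 3.2 4.6
   vertex 6.0 2.0 0.2
   vertex 2.4 5.6 3.0
  endloop
 endfacet
 facet normal -0.218 0.454 -0.864
  outer loop
   vertex 1.2 1.6 1.2
   vertex 2.4 5.6 3.0
   vertex 6.0 2.0 0.2
  endloop
 endfacet
 facet normal -0.218 0.286 -0.933
  outer loop
   vertex 1.2 1.6 1.2
   vertex 6.0 2.0 0.2
   vertex 1.6 0.6 0.8
  endloop
 endfacet
 facet normal -0.849 0.406 -0.337
  outer loop
   vertex 1.2 1.6 1.2
   vertex 1.0 4.0 4.6
   vertex 2.4 5.6 3.0
  endloop
 endfacet
 facet normal -0.854 -0.448 0.266
  outer loop
   vertex 1.2 1.6 1.2
   vertex 1.6 0.6 0.8
   vertex 1.0 4.0 4.6
  endloop
 endfacet
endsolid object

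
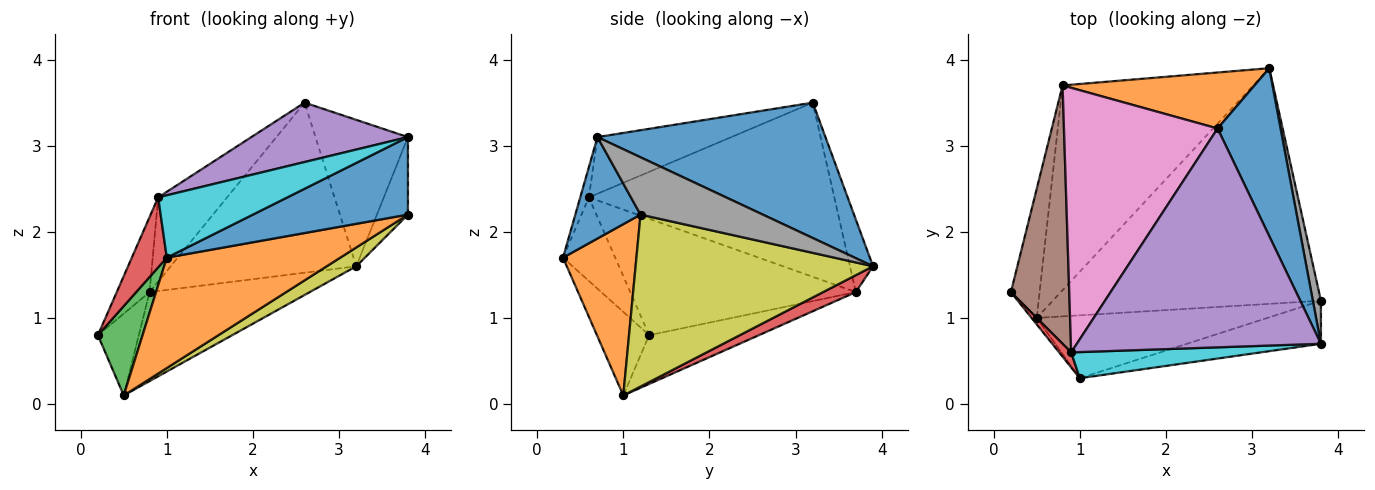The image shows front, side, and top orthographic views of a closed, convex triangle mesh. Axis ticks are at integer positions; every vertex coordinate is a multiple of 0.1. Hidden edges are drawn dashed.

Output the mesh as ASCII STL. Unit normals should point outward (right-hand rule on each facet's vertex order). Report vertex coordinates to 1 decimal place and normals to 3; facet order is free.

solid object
 facet normal 0.851 0.345 0.396
  outer loop
   vertex 2.6 3.2 3.5
   vertex 3.8 0.7 3.1
   vertex 3.2 3.9 1.6
  endloop
 endfacet
 facet normal -0.117 0.943 0.310
  outer loop
   vertex 0.8 3.7 1.3
   vertex 2.6 3.2 3.5
   vertex 3.2 3.9 1.6
  endloop
 endfacet
 facet normal -0.821 0.306 -0.483
  outer loop
   vertex 0.5 1.0 0.1
   vertex 0.2 1.3 0.8
   vertex 0.8 3.7 1.3
  endloop
 endfacet
 facet normal 0.081 0.397 -0.914
  outer loop
   vertex 0.5 1.0 0.1
   vertex 0.8 3.7 1.3
   vertex 3.2 3.9 1.6
  endloop
 endfacet
 facet normal -0.219 -0.256 0.942
  outer loop
   vertex 0.9 0.6 2.4
   vertex 3.8 0.7 3.1
   vertex 2.6 3.2 3.5
  endloop
 endfacet
 facet normal -0.887 0.129 0.444
  outer loop
   vertex 0.9 0.6 2.4
   vertex 0.8 3.7 1.3
   vertex 0.2 1.3 0.8
  endloop
 endfacet
 facet normal -0.734 0.206 0.647
  outer loop
   vertex 0.9 0.6 2.4
   vertex 2.6 3.2 3.5
   vertex 0.8 3.7 1.3
  endloop
 endfacet
 facet normal 0.960 0.243 0.135
  outer loop
   vertex 3.8 1.2 2.2
   vertex 3.2 3.9 1.6
   vertex 3.8 0.7 3.1
  endloop
 endfacet
 facet normal 0.539 -0.067 -0.840
  outer loop
   vertex 3.8 1.2 2.2
   vertex 0.5 1.0 0.1
   vertex 3.2 3.9 1.6
  endloop
 endfacet
 facet normal -0.061 -0.921 0.386
  outer loop
   vertex 1.0 0.3 1.7
   vertex 3.8 0.7 3.1
   vertex 0.9 0.6 2.4
  endloop
 endfacet
 facet normal 0.345 -0.820 -0.456
  outer loop
   vertex 1.0 0.3 1.7
   vertex 3.8 1.2 2.2
   vertex 3.8 0.7 3.1
  endloop
 endfacet
 facet normal 0.345 -0.815 -0.465
  outer loop
   vertex 1.0 0.3 1.7
   vertex 0.5 1.0 0.1
   vertex 3.8 1.2 2.2
  endloop
 endfacet
 facet normal -0.759 -0.649 -0.047
  outer loop
   vertex 1.0 0.3 1.7
   vertex 0.2 1.3 0.8
   vertex 0.5 1.0 0.1
  endloop
 endfacet
 facet normal -0.825 -0.553 0.119
  outer loop
   vertex 1.0 0.3 1.7
   vertex 0.9 0.6 2.4
   vertex 0.2 1.3 0.8
  endloop
 endfacet
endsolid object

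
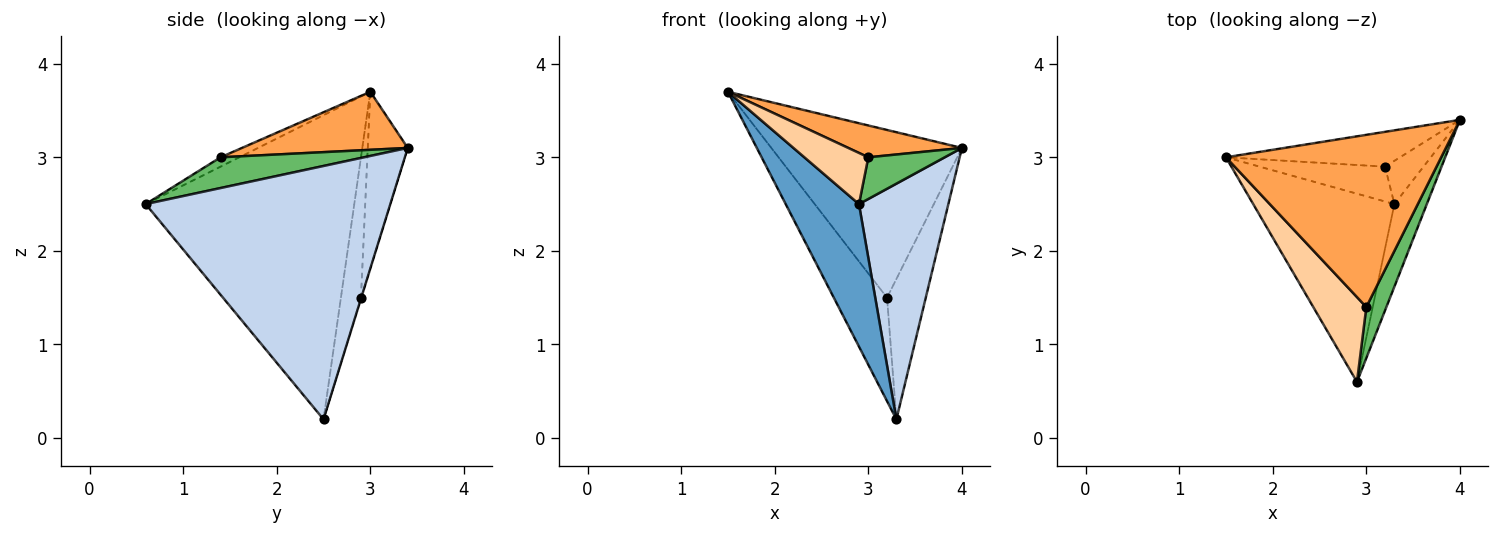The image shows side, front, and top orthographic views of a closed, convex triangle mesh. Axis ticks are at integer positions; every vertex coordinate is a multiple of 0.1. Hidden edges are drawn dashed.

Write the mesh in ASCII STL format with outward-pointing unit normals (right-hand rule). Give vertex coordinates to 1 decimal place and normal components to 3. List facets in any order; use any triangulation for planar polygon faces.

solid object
 facet normal -0.864 -0.304 -0.401
  outer loop
   vertex 3.3 2.5 0.2
   vertex 2.9 0.6 2.5
   vertex 1.5 3.0 3.7
  endloop
 endfacet
 facet normal 0.933 -0.341 -0.119
  outer loop
   vertex 3.3 2.5 0.2
   vertex 4.0 3.4 3.1
   vertex 2.9 0.6 2.5
  endloop
 endfacet
 facet normal 0.256 -0.176 0.951
  outer loop
   vertex 3.0 1.4 3.0
   vertex 4.0 3.4 3.1
   vertex 1.5 3.0 3.7
  endloop
 endfacet
 facet normal -0.149 -0.511 0.847
  outer loop
   vertex 3.0 1.4 3.0
   vertex 1.5 3.0 3.7
   vertex 2.9 0.6 2.5
  endloop
 endfacet
 facet normal 0.765 -0.407 0.499
  outer loop
   vertex 3.0 1.4 3.0
   vertex 2.9 0.6 2.5
   vertex 4.0 3.4 3.1
  endloop
 endfacet
 facet normal -0.201 0.959 -0.199
  outer loop
   vertex 3.2 2.9 1.5
   vertex 1.5 3.0 3.7
   vertex 4.0 3.4 3.1
  endloop
 endfacet
 facet normal -0.336 0.893 -0.300
  outer loop
   vertex 3.2 2.9 1.5
   vertex 3.3 2.5 0.2
   vertex 1.5 3.0 3.7
  endloop
 endfacet
 facet normal -0.008 0.956 -0.295
  outer loop
   vertex 3.2 2.9 1.5
   vertex 4.0 3.4 3.1
   vertex 3.3 2.5 0.2
  endloop
 endfacet
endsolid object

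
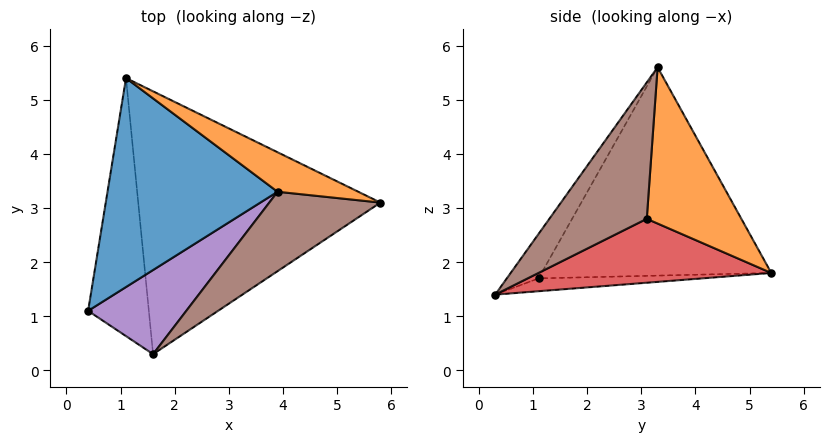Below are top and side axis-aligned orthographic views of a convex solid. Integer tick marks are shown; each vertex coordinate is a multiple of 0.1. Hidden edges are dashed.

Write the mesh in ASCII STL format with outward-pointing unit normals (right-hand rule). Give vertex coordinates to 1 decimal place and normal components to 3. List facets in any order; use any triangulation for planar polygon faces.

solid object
 facet normal -0.770 0.111 0.628
  outer loop
   vertex 3.9 3.3 5.6
   vertex 1.1 5.4 1.8
   vertex 0.4 1.1 1.7
  endloop
 endfacet
 facet normal 0.395 0.896 0.204
  outer loop
   vertex 3.9 3.3 5.6
   vertex 5.8 3.1 2.8
   vertex 1.1 5.4 1.8
  endloop
 endfacet
 facet normal -0.207 0.056 -0.977
  outer loop
   vertex 1.6 0.3 1.4
   vertex 0.4 1.1 1.7
   vertex 1.1 5.4 1.8
  endloop
 endfacet
 facet normal 0.254 0.100 -0.962
  outer loop
   vertex 1.6 0.3 1.4
   vertex 1.1 5.4 1.8
   vertex 5.8 3.1 2.8
  endloop
 endfacet
 facet normal -0.297 -0.692 0.657
  outer loop
   vertex 1.6 0.3 1.4
   vertex 3.9 3.3 5.6
   vertex 0.4 1.1 1.7
  endloop
 endfacet
 facet normal 0.434 -0.828 0.354
  outer loop
   vertex 1.6 0.3 1.4
   vertex 5.8 3.1 2.8
   vertex 3.9 3.3 5.6
  endloop
 endfacet
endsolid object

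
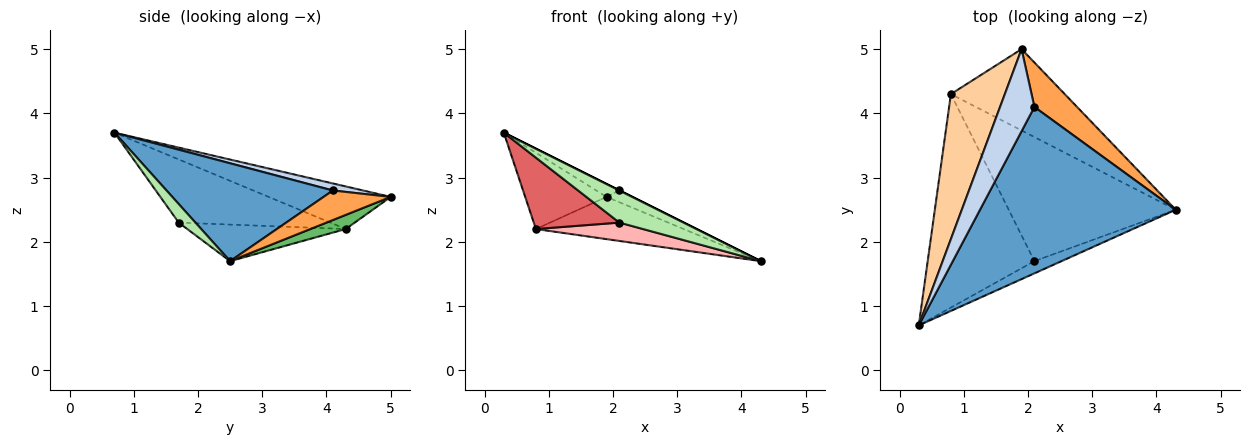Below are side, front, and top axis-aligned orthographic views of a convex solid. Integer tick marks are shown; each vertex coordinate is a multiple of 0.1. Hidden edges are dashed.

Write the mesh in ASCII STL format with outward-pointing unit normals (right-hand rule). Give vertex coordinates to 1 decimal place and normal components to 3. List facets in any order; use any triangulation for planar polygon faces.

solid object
 facet normal 0.447 0.000 0.894
  outer loop
   vertex 2.1 4.1 2.8
   vertex 0.3 0.7 3.7
   vertex 4.3 2.5 1.7
  endloop
 endfacet
 facet normal 0.198 0.152 0.968
  outer loop
   vertex 2.1 4.1 2.8
   vertex 1.9 5.0 2.7
   vertex 0.3 0.7 3.7
  endloop
 endfacet
 facet normal 0.556 0.213 0.803
  outer loop
   vertex 2.1 4.1 2.8
   vertex 4.3 2.5 1.7
   vertex 1.9 5.0 2.7
  endloop
 endfacet
 facet normal -0.573 0.382 0.725
  outer loop
   vertex 0.8 4.3 2.2
   vertex 0.3 0.7 3.7
   vertex 1.9 5.0 2.7
  endloop
 endfacet
 facet normal 0.110 0.458 -0.882
  outer loop
   vertex 0.8 4.3 2.2
   vertex 1.9 5.0 2.7
   vertex 4.3 2.5 1.7
  endloop
 endfacet
 facet normal 0.236 -0.908 -0.345
  outer loop
   vertex 2.1 1.7 2.3
   vertex 4.3 2.5 1.7
   vertex 0.3 0.7 3.7
  endloop
 endfacet
 facet normal -0.490 -0.277 -0.827
  outer loop
   vertex 2.1 1.7 2.3
   vertex 0.3 0.7 3.7
   vertex 0.8 4.3 2.2
  endloop
 endfacet
 facet normal -0.212 -0.143 -0.967
  outer loop
   vertex 2.1 1.7 2.3
   vertex 0.8 4.3 2.2
   vertex 4.3 2.5 1.7
  endloop
 endfacet
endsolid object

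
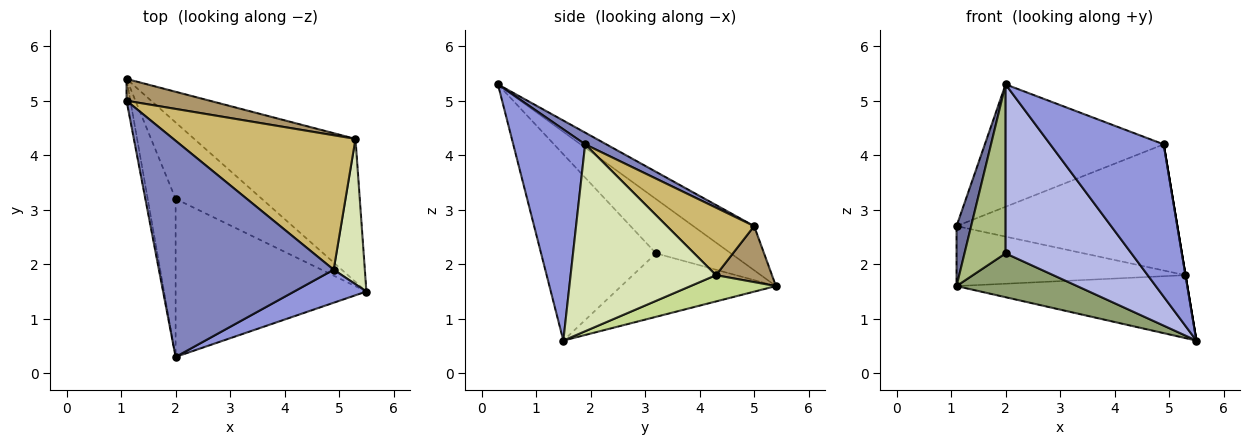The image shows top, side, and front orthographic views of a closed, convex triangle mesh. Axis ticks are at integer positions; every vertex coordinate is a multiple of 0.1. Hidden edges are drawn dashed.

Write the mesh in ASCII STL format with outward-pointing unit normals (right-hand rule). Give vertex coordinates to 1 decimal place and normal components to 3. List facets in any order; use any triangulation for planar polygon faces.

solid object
 facet normal -0.969 -0.232 -0.084
  outer loop
   vertex 1.1 5.4 1.6
   vertex 2.0 0.3 5.3
   vertex 1.1 5.0 2.7
  endloop
 endfacet
 facet normal 0.058 0.492 0.869
  outer loop
   vertex 4.9 1.9 4.2
   vertex 1.1 5.0 2.7
   vertex 2.0 0.3 5.3
  endloop
 endfacet
 facet normal 0.527 -0.831 0.180
  outer loop
   vertex 4.9 1.9 4.2
   vertex 2.0 0.3 5.3
   vertex 5.5 1.5 0.6
  endloop
 endfacet
 facet normal -0.555 -0.608 -0.568
  outer loop
   vertex 2.0 3.2 2.2
   vertex 5.5 1.5 0.6
   vertex 2.0 0.3 5.3
  endloop
 endfacet
 facet normal -0.538 -0.419 -0.731
  outer loop
   vertex 2.0 3.2 2.2
   vertex 1.1 5.4 1.6
   vertex 5.5 1.5 0.6
  endloop
 endfacet
 facet normal -0.799 -0.439 -0.411
  outer loop
   vertex 2.0 3.2 2.2
   vertex 2.0 0.3 5.3
   vertex 1.1 5.4 1.6
  endloop
 endfacet
 facet normal 0.147 0.398 -0.905
  outer loop
   vertex 5.3 4.3 1.8
   vertex 5.5 1.5 0.6
   vertex 1.1 5.4 1.6
  endloop
 endfacet
 facet normal 0.986 0.000 0.164
  outer loop
   vertex 5.3 4.3 1.8
   vertex 4.9 1.9 4.2
   vertex 5.5 1.5 0.6
  endloop
 endfacet
 facet normal 0.224 0.916 0.333
  outer loop
   vertex 5.3 4.3 1.8
   vertex 1.1 5.4 1.6
   vertex 1.1 5.0 2.7
  endloop
 endfacet
 facet normal 0.261 0.661 0.704
  outer loop
   vertex 5.3 4.3 1.8
   vertex 1.1 5.0 2.7
   vertex 4.9 1.9 4.2
  endloop
 endfacet
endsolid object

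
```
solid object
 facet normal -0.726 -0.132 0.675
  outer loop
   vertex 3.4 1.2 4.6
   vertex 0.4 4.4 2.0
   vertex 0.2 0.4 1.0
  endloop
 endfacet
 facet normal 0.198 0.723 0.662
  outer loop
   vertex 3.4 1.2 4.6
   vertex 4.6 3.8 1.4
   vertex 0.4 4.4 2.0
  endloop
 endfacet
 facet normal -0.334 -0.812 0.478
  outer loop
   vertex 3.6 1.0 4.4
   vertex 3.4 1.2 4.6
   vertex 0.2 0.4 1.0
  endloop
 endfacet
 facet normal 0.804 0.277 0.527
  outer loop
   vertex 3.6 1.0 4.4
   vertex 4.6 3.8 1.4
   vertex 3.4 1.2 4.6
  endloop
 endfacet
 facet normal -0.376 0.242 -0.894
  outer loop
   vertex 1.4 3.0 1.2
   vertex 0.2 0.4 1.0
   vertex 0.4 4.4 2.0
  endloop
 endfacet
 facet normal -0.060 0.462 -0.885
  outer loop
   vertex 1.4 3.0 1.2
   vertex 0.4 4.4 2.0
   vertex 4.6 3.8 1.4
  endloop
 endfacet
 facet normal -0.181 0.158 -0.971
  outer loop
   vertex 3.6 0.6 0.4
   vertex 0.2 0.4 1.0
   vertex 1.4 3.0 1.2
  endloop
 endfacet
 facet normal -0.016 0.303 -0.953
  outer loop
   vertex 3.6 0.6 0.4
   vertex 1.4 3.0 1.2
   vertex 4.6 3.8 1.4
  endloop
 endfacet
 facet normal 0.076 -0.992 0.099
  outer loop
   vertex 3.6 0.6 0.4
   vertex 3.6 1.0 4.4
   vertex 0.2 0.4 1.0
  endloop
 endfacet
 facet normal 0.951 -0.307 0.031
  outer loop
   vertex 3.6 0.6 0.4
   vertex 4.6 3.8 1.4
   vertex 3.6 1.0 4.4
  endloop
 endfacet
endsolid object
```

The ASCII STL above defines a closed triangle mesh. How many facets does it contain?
10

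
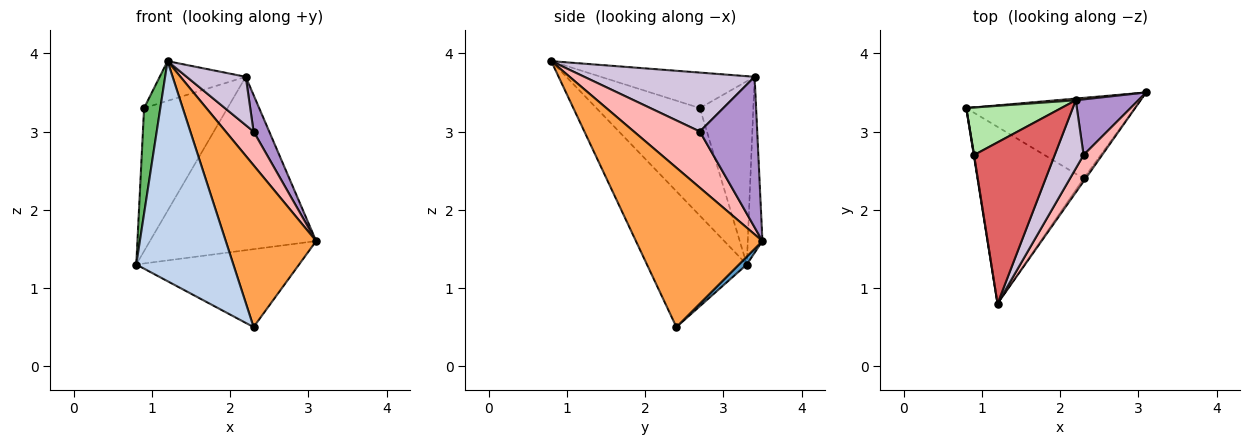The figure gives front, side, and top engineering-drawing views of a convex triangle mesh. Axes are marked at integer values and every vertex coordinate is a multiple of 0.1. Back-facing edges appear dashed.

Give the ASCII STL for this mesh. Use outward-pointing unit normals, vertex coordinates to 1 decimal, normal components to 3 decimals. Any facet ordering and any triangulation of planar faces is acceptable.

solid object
 facet normal 0.033 0.694 -0.719
  outer loop
   vertex 2.3 2.4 0.5
   vertex 0.8 3.3 1.3
   vertex 3.1 3.5 1.6
  endloop
 endfacet
 facet normal -0.626 -0.608 -0.489
  outer loop
   vertex 2.3 2.4 0.5
   vertex 1.2 0.8 3.9
   vertex 0.8 3.3 1.3
  endloop
 endfacet
 facet normal 0.814 -0.581 -0.010
  outer loop
   vertex 2.3 2.4 0.5
   vertex 3.1 3.5 1.6
   vertex 1.2 0.8 3.9
  endloop
 endfacet
 facet normal -0.088 0.996 0.010
  outer loop
   vertex 2.2 3.4 3.7
   vertex 3.1 3.5 1.6
   vertex 0.8 3.3 1.3
  endloop
 endfacet
 facet normal -0.988 -0.155 0.003
  outer loop
   vertex 0.9 2.7 3.3
   vertex 0.8 3.3 1.3
   vertex 1.2 0.8 3.9
  endloop
 endfacet
 facet normal -0.520 0.811 0.269
  outer loop
   vertex 0.9 2.7 3.3
   vertex 2.2 3.4 3.7
   vertex 0.8 3.3 1.3
  endloop
 endfacet
 facet normal -0.393 0.220 0.893
  outer loop
   vertex 0.9 2.7 3.3
   vertex 1.2 0.8 3.9
   vertex 2.2 3.4 3.7
  endloop
 endfacet
 facet normal 0.881 -0.373 0.291
  outer loop
   vertex 2.3 2.7 3.0
   vertex 1.2 0.8 3.9
   vertex 3.1 3.5 1.6
  endloop
 endfacet
 facet normal 0.895 -0.244 0.372
  outer loop
   vertex 2.3 2.7 3.0
   vertex 3.1 3.5 1.6
   vertex 2.2 3.4 3.7
  endloop
 endfacet
 facet normal 0.857 -0.297 0.420
  outer loop
   vertex 2.3 2.7 3.0
   vertex 2.2 3.4 3.7
   vertex 1.2 0.8 3.9
  endloop
 endfacet
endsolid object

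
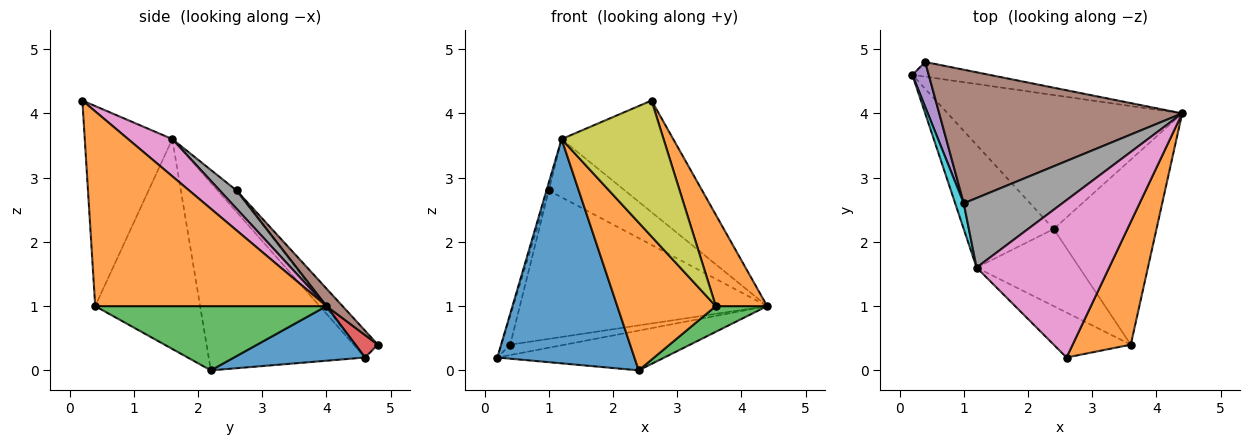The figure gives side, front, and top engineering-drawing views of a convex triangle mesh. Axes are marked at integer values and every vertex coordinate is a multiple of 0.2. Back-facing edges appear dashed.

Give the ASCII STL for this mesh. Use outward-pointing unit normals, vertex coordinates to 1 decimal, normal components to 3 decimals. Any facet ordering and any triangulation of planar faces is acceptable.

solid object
 facet normal 0.218 0.278 -0.936
  outer loop
   vertex 2.4 2.2 0.0
   vertex 0.2 4.6 0.2
   vertex 4.4 4.0 1.0
  endloop
 endfacet
 facet normal 0.937 -0.208 0.280
  outer loop
   vertex 3.6 0.4 1.0
   vertex 4.4 4.0 1.0
   vertex 2.6 0.2 4.2
  endloop
 endfacet
 facet normal 0.526 -0.117 -0.842
  outer loop
   vertex 3.6 0.4 1.0
   vertex 2.4 2.2 0.0
   vertex 4.4 4.0 1.0
  endloop
 endfacet
 facet normal 0.232 0.562 -0.794
  outer loop
   vertex 0.4 4.8 0.4
   vertex 4.4 4.0 1.0
   vertex 0.2 4.6 0.2
  endloop
 endfacet
 facet normal -0.810 0.317 0.493
  outer loop
   vertex 0.4 4.8 0.4
   vertex 0.2 4.6 0.2
   vertex 1.0 2.6 2.8
  endloop
 endfacet
 facet normal 0.048 0.742 0.668
  outer loop
   vertex 0.4 4.8 0.4
   vertex 1.0 2.6 2.8
   vertex 4.4 4.0 1.0
  endloop
 endfacet
 facet normal 0.223 0.564 0.795
  outer loop
   vertex 1.2 1.6 3.6
   vertex 2.6 0.2 4.2
   vertex 4.4 4.0 1.0
  endloop
 endfacet
 facet normal 0.140 0.635 0.759
  outer loop
   vertex 1.2 1.6 3.6
   vertex 4.4 4.0 1.0
   vertex 1.0 2.6 2.8
  endloop
 endfacet
 facet normal -0.632 -0.736 -0.243
  outer loop
   vertex 1.2 1.6 3.6
   vertex 3.6 0.4 1.0
   vertex 2.6 0.2 4.2
  endloop
 endfacet
 facet normal -0.923 0.111 0.369
  outer loop
   vertex 1.2 1.6 3.6
   vertex 1.0 2.6 2.8
   vertex 0.2 4.6 0.2
  endloop
 endfacet
 facet normal -0.707 -0.620 -0.339
  outer loop
   vertex 1.2 1.6 3.6
   vertex 0.2 4.6 0.2
   vertex 2.4 2.2 0.0
  endloop
 endfacet
 facet normal -0.687 -0.645 -0.336
  outer loop
   vertex 1.2 1.6 3.6
   vertex 2.4 2.2 0.0
   vertex 3.6 0.4 1.0
  endloop
 endfacet
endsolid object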